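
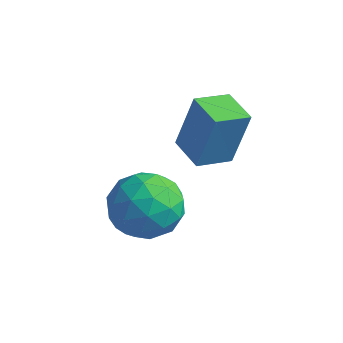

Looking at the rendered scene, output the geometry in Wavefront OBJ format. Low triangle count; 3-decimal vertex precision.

v 2.675 -0.739 1.648
v 3.045 -0.364 3.556
v 3.109 0.361 1.348
v 3.478 0.737 3.256
v 3.802 -1.217 1.524
v 4.171 -0.841 3.432
v 4.235 -0.116 1.224
v 4.605 0.259 3.132
v 2.177 -3.005 0.673
v 2.741 -2.529 -0.257
v 3.859 -3.231 1.577
v 4.423 -2.755 0.647
v 3.727 -2.076 1.33
v 2.688 -1.937 0.771
v 3.912 -3.823 0.549
v 2.873 -3.684 -0.01
v 3.814 -3.034 -0.334
v 3.699 -1.955 0.149
v 2.901 -3.805 1.171
v 2.786 -2.726 1.654
v 2.312 -2.747 0.129
v 4.288 -3.013 1.191
v 3.879 -2.614 1.593
v 4.211 -2.334 1.046
v 2.28 -2.399 0.733
v 2.612 -2.119 0.186
v 3.191 -1.853 1.119
v 3.988 -3.641 1.134
v 4.32 -3.361 0.587
v 2.389 -3.426 0.274
v 2.721 -3.146 -0.273
v 3.409 -3.907 0.201
v 3.274 -2.764 -0.464
v 4.262 -2.897 0.068
v 3.962 -3.525 0.01
v 3.351 -3.443 -0.318
v 3.206 -2.13 -0.18
v 4.195 -2.263 0.352
v 3.786 -1.864 0.753
v 3.175 -1.782 0.425
v 3.837 -2.427 -0.225
v 2.405 -3.497 0.968
v 3.394 -3.63 1.5
v 3.425 -3.978 0.895
v 2.814 -3.896 0.567
v 2.338 -2.863 1.252
v 3.326 -2.996 1.784
v 3.249 -2.317 1.638
v 2.638 -2.235 1.31
v 2.763 -3.333 1.545
f 2 4 1
f 5 2 1
f 1 4 3
f 3 5 1
f 2 8 4
f 6 2 5
f 6 8 2
f 4 8 3
f 7 5 3
f 3 8 7
f 7 6 5
f 8 6 7
f 9 46 25
f 46 20 49
f 25 49 14
f 46 49 25
f 9 25 21
f 25 14 26
f 21 26 10
f 25 26 21
f 9 21 30
f 21 10 31
f 30 31 16
f 21 31 30
f 9 30 42
f 30 16 45
f 42 45 19
f 30 45 42
f 9 42 46
f 42 19 50
f 46 50 20
f 42 50 46
f 10 26 37
f 26 14 40
f 37 40 18
f 26 40 37
f 14 49 27
f 49 20 48
f 27 48 13
f 49 48 27
f 20 50 47
f 50 19 43
f 47 43 11
f 50 43 47
f 19 45 44
f 45 16 32
f 44 32 15
f 45 32 44
f 16 31 36
f 31 10 33
f 36 33 17
f 31 33 36
f 12 38 24
f 38 18 39
f 24 39 13
f 38 39 24
f 12 24 22
f 24 13 23
f 22 23 11
f 24 23 22
f 12 22 29
f 22 11 28
f 29 28 15
f 22 28 29
f 12 29 34
f 29 15 35
f 34 35 17
f 29 35 34
f 12 34 38
f 34 17 41
f 38 41 18
f 34 41 38
f 13 39 27
f 39 18 40
f 27 40 14
f 39 40 27
f 11 23 47
f 23 13 48
f 47 48 20
f 23 48 47
f 15 28 44
f 28 11 43
f 44 43 19
f 28 43 44
f 17 35 36
f 35 15 32
f 36 32 16
f 35 32 36
f 18 41 37
f 41 17 33
f 37 33 10
f 41 33 37



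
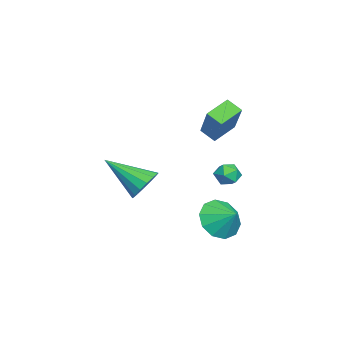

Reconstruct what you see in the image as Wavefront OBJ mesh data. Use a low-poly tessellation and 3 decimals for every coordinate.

v -1.657 0.364 3.152
v -0.254 0.81 4.76
v -1.346 1.014 2.701
v 0.056 1.46 4.309
v -0.816 -0.4 2.631
v 0.586 0.046 4.239
v -0.506 0.25 2.18
v 0.897 0.696 3.788
v 0.31 1.188 1.205
v 0.52 1.543 0.687
v 0.9 0.357 0.873
v 1.11 0.712 0.355
v 1.306 0.871 0.967
v 0.942 1.385 1.172
v 0.478 0.515 0.388
v 0.114 1.029 0.593
v 0.624 1.128 0.182
v 1.136 1.348 0.54
v 0.284 0.552 1.02
v 0.796 0.772 1.378
v 1.712 0.764 -1.426
v 2.216 -0.058 -0.938
v 2.308 1.516 -0.774
v 2.577 0.118 -1.471
v 2.608 0.541 -1.987
v 2.297 1.049 -2.288
v 1.763 1.447 -2.261
v 1.209 1.585 -1.914
v 0.848 1.409 -1.381
v 0.817 0.987 -0.865
v 1.128 0.479 -0.564
v 1.662 0.08 -0.591
v 2.911 -2.196 0.94
v 3.678 -2.515 0.715
v 2.529 -3.964 2.14
v 3.755 -2.28 1.085
v 3.606 -2.023 1.417
v 3.271 -1.812 1.621
v 2.839 -1.704 1.642
v 2.427 -1.728 1.476
v 2.145 -1.878 1.166
v 2.068 -2.112 0.795
v 2.217 -2.369 0.464
v 2.552 -2.58 0.26
v 2.983 -2.688 0.238
v 3.395 -2.664 0.405
f 2 4 1
f 5 2 1
f 1 4 3
f 3 5 1
f 2 8 4
f 6 2 5
f 6 8 2
f 4 8 3
f 7 5 3
f 3 8 7
f 7 6 5
f 8 6 7
f 9 20 14
f 9 14 10
f 9 10 16
f 9 16 19
f 9 19 20
f 10 14 18
f 14 20 13
f 20 19 11
f 19 16 15
f 16 10 17
f 12 18 13
f 12 13 11
f 12 11 15
f 12 15 17
f 12 17 18
f 13 18 14
f 11 13 20
f 15 11 19
f 17 15 16
f 18 17 10
f 22 21 24
f 22 24 23
f 24 21 25
f 24 25 23
f 25 21 26
f 25 26 23
f 26 21 27
f 26 27 23
f 27 21 28
f 27 28 23
f 28 21 29
f 28 29 23
f 29 21 30
f 29 30 23
f 30 21 31
f 30 31 23
f 31 21 32
f 31 32 23
f 32 21 22
f 32 22 23
f 34 33 36
f 34 36 35
f 36 33 37
f 36 37 35
f 37 33 38
f 37 38 35
f 38 33 39
f 38 39 35
f 39 33 40
f 39 40 35
f 40 33 41
f 40 41 35
f 41 33 42
f 41 42 35
f 42 33 43
f 42 43 35
f 43 33 44
f 43 44 35
f 44 33 45
f 44 45 35
f 45 33 46
f 45 46 35
f 46 33 34
f 46 34 35



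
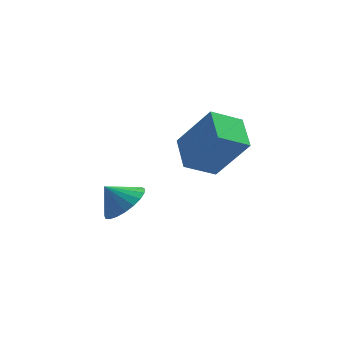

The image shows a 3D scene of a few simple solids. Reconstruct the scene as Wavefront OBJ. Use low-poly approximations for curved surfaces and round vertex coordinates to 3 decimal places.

v 3.58 -3.097 2.335
v 2.52 -3.606 2.956
v 3.262 -1.786 2.865
v 2.201 -2.294 3.486
v 4.739 -3.486 3.994
v 3.678 -3.994 4.615
v 4.42 -2.174 4.524
v 3.36 -2.683 5.145
v 0.346 -1.848 0.034
v 0.898 -1.236 0.507
v -0.366 -1.832 0.846
v 0.666 -0.993 0.299
v 0.379 -0.898 0.045
v 0.086 -0.968 -0.211
v -0.162 -1.189 -0.424
v -0.322 -1.524 -0.559
v -0.366 -1.916 -0.59
v -0.288 -2.295 -0.514
v -0.099 -2.597 -0.343
v 0.166 -2.77 -0.106
v 0.463 -2.783 0.154
v 0.739 -2.634 0.394
v 0.948 -2.35 0.572
v 1.052 -1.978 0.657
v 1.035 -1.584 0.634
f 2 4 1
f 5 2 1
f 1 4 3
f 3 5 1
f 2 8 4
f 6 2 5
f 6 8 2
f 4 8 3
f 7 5 3
f 3 8 7
f 7 6 5
f 8 6 7
f 10 9 12
f 10 12 11
f 12 9 13
f 12 13 11
f 13 9 14
f 13 14 11
f 14 9 15
f 14 15 11
f 15 9 16
f 15 16 11
f 16 9 17
f 16 17 11
f 17 9 18
f 17 18 11
f 18 9 19
f 18 19 11
f 19 9 20
f 19 20 11
f 20 9 21
f 20 21 11
f 21 9 22
f 21 22 11
f 22 9 23
f 22 23 11
f 23 9 24
f 23 24 11
f 24 9 25
f 24 25 11
f 25 9 10
f 25 10 11



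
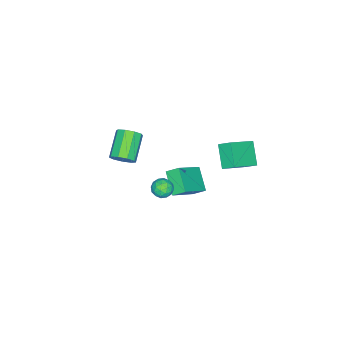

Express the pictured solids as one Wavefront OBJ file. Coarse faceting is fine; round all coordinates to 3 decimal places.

v -4.849 1.101 -2.412
v -3.238 0.513 -1.363
v -4.912 1.838 -1.899
v -3.302 1.25 -0.851
v -3.898 1.89 -3.429
v -2.288 1.302 -2.381
v -3.962 2.627 -2.917
v -2.351 2.039 -1.868
v 1.998 -2.503 0.515
v 2.402 -2.984 0.926
v 0.966 -3.397 1.855
v 0.562 -2.917 1.445
v 2.409 -2.519 1.143
v 0.972 -2.932 2.072
v 2.223 -2.047 1.066
v 0.787 -2.46 1.996
v 1.933 -1.788 0.732
v 0.496 -2.202 1.661
v 1.673 -1.864 0.296
v 0.236 -2.277 1.226
v 1.565 -2.239 -0.037
v 0.129 -2.652 0.893
v 1.66 -2.738 -0.112
v 0.224 -3.151 0.818
v 1.913 -3.127 0.107
v 0.477 -3.54 1.036
v 2.206 -3.224 0.517
v 0.77 -3.637 1.446
v -1.367 -0.021 -4.681
v -2.275 -0.969 -3.802
v -1.6 0.672 -4.175
v -2.509 -0.276 -3.296
v 0.269 -0.404 -3.404
v -0.64 -1.352 -2.525
v 0.035 0.289 -2.898
v -0.873 -0.659 -2.019
v 3.303 1.137 1.09
v 3.904 1.362 1.077
v 3.516 0.618 1.963
v 4.117 0.843 1.95
v 3.628 1.241 2.07
v 3.496 1.561 1.531
v 3.924 0.419 1.509
v 3.792 0.739 0.97
v 4.287 0.918 1.336
v 4.105 1.426 1.683
v 3.315 0.554 1.357
v 3.133 1.062 1.704
v 3.585 1.295 1.007
v 3.835 0.685 2.033
v 3.548 0.919 2.104
v 3.901 1.051 2.096
v 3.345 1.412 1.273
v 3.698 1.544 1.266
v 3.536 1.473 1.85
v 3.722 0.436 1.774
v 4.075 0.568 1.767
v 3.519 0.929 0.944
v 3.872 1.061 0.936
v 3.884 0.507 1.19
v 4.163 1.166 1.152
v 4.288 0.861 1.665
v 4.175 0.612 1.406
v 4.097 0.8 1.089
v 4.056 1.465 1.355
v 4.181 1.16 1.869
v 3.894 1.393 1.939
v 3.816 1.582 1.622
v 4.281 1.204 1.508
v 3.239 0.82 1.171
v 3.364 0.515 1.685
v 3.604 0.398 1.418
v 3.526 0.587 1.101
v 3.132 1.119 1.375
v 3.257 0.814 1.888
v 3.323 1.18 1.951
v 3.245 1.368 1.634
v 3.139 0.776 1.532
f 2 4 1
f 5 2 1
f 1 4 3
f 3 5 1
f 2 8 4
f 6 2 5
f 6 8 2
f 4 8 3
f 7 5 3
f 3 8 7
f 7 6 5
f 8 6 7
f 10 9 13
f 10 13 11
f 11 13 14
f 11 14 12
f 13 9 15
f 13 15 14
f 14 15 16
f 14 16 12
f 15 9 17
f 15 17 16
f 16 17 18
f 16 18 12
f 17 9 19
f 17 19 18
f 18 19 20
f 18 20 12
f 19 9 21
f 19 21 20
f 20 21 22
f 20 22 12
f 21 9 23
f 21 23 22
f 22 23 24
f 22 24 12
f 23 9 25
f 23 25 24
f 24 25 26
f 24 26 12
f 25 9 27
f 25 27 26
f 26 27 28
f 26 28 12
f 27 9 10
f 27 10 28
f 28 10 11
f 28 11 12
f 30 32 29
f 33 30 29
f 29 32 31
f 31 33 29
f 30 36 32
f 34 30 33
f 34 36 30
f 32 36 31
f 35 33 31
f 31 36 35
f 35 34 33
f 36 34 35
f 37 74 53
f 74 48 77
f 53 77 42
f 74 77 53
f 37 53 49
f 53 42 54
f 49 54 38
f 53 54 49
f 37 49 58
f 49 38 59
f 58 59 44
f 49 59 58
f 37 58 70
f 58 44 73
f 70 73 47
f 58 73 70
f 37 70 74
f 70 47 78
f 74 78 48
f 70 78 74
f 38 54 65
f 54 42 68
f 65 68 46
f 54 68 65
f 42 77 55
f 77 48 76
f 55 76 41
f 77 76 55
f 48 78 75
f 78 47 71
f 75 71 39
f 78 71 75
f 47 73 72
f 73 44 60
f 72 60 43
f 73 60 72
f 44 59 64
f 59 38 61
f 64 61 45
f 59 61 64
f 40 66 52
f 66 46 67
f 52 67 41
f 66 67 52
f 40 52 50
f 52 41 51
f 50 51 39
f 52 51 50
f 40 50 57
f 50 39 56
f 57 56 43
f 50 56 57
f 40 57 62
f 57 43 63
f 62 63 45
f 57 63 62
f 40 62 66
f 62 45 69
f 66 69 46
f 62 69 66
f 41 67 55
f 67 46 68
f 55 68 42
f 67 68 55
f 39 51 75
f 51 41 76
f 75 76 48
f 51 76 75
f 43 56 72
f 56 39 71
f 72 71 47
f 56 71 72
f 45 63 64
f 63 43 60
f 64 60 44
f 63 60 64
f 46 69 65
f 69 45 61
f 65 61 38
f 69 61 65



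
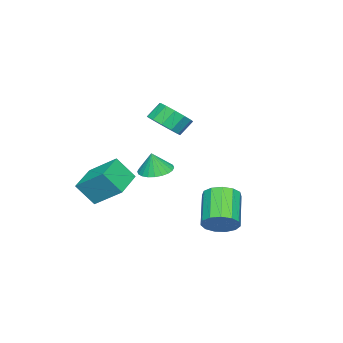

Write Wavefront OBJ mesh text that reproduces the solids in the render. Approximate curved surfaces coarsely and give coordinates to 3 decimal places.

v -1.335 -1.643 3.251
v -0.518 -1.779 3.895
v -1.108 -1.354 4.734
v -1.925 -1.217 4.089
v -0.458 -1.239 3.663
v -1.048 -0.814 4.502
v -0.677 -0.826 3.3
v -1.267 -0.401 4.139
v -1.105 -0.673 2.921
v -1.695 -0.248 3.76
v -1.606 -0.827 2.647
v -2.196 -0.402 3.486
v -2.021 -1.241 2.565
v -2.611 -0.816 3.403
v -2.218 -1.782 2.7
v -2.808 -1.357 3.538
v -2.135 -2.279 3.01
v -2.725 -1.854 3.849
v -1.798 -2.574 3.397
v -2.388 -2.148 4.235
v -1.314 -2.573 3.737
v -1.904 -2.148 4.576
v -0.837 -2.277 3.923
v -1.427 -1.852 4.761
v 1.677 -3.138 -0.354
v 2.067 -3.983 0.848
v 1.685 -1.566 0.749
v 2.075 -2.411 1.951
v 3.485 -2.869 -0.751
v 3.875 -3.714 0.451
v 3.493 -1.297 0.352
v 3.883 -2.142 1.554
v 0.64 2.613 -2.119
v 1.26 1.924 -1.771
v -0.301 1.197 -0.433
v -0.92 1.887 -0.781
v 1.327 2.373 -1.448
v -0.233 1.647 -0.11
v 1.177 2.899 -1.338
v -0.383 2.172 0
v 0.856 3.334 -1.476
v -0.704 2.607 -0.138
v 0.467 3.54 -1.818
v -1.094 2.814 -0.48
v 0.132 3.452 -2.255
v -1.428 2.726 -0.918
v -0.041 3.098 -2.65
v -1.601 2.371 -1.312
v 0.002 2.59 -2.876
v -1.558 1.863 -1.538
v 0.248 2.089 -2.861
v -1.312 1.362 -1.523
v 0.618 1.755 -2.611
v -0.942 1.028 -1.273
v 0.995 1.693 -2.205
v -0.565 0.966 -0.867
v -3.534 -3.29 -0.867
v -2.637 -3.612 -1.098
v -3.246 -3.39 0.387
v -2.579 -3.234 -1.081
v -2.666 -2.865 -1.032
v -2.885 -2.561 -0.957
v -3.203 -2.367 -0.869
v -3.571 -2.314 -0.78
v -3.933 -2.41 -0.705
v -4.235 -2.639 -0.654
v -4.43 -2.968 -0.636
v -4.488 -3.345 -0.653
v -4.401 -3.714 -0.702
v -4.182 -4.019 -0.777
v -3.865 -4.212 -0.865
v -3.496 -4.265 -0.953
v -3.134 -4.17 -1.029
v -2.832 -3.94 -1.08
f 2 1 5
f 2 5 3
f 3 5 6
f 3 6 4
f 5 1 7
f 5 7 6
f 6 7 8
f 6 8 4
f 7 1 9
f 7 9 8
f 8 9 10
f 8 10 4
f 9 1 11
f 9 11 10
f 10 11 12
f 10 12 4
f 11 1 13
f 11 13 12
f 12 13 14
f 12 14 4
f 13 1 15
f 13 15 14
f 14 15 16
f 14 16 4
f 15 1 17
f 15 17 16
f 16 17 18
f 16 18 4
f 17 1 19
f 17 19 18
f 18 19 20
f 18 20 4
f 19 1 21
f 19 21 20
f 20 21 22
f 20 22 4
f 21 1 23
f 21 23 22
f 22 23 24
f 22 24 4
f 23 1 2
f 23 2 24
f 24 2 3
f 24 3 4
f 26 28 25
f 29 26 25
f 25 28 27
f 27 29 25
f 26 32 28
f 30 26 29
f 30 32 26
f 28 32 27
f 31 29 27
f 27 32 31
f 31 30 29
f 32 30 31
f 34 33 37
f 34 37 35
f 35 37 38
f 35 38 36
f 37 33 39
f 37 39 38
f 38 39 40
f 38 40 36
f 39 33 41
f 39 41 40
f 40 41 42
f 40 42 36
f 41 33 43
f 41 43 42
f 42 43 44
f 42 44 36
f 43 33 45
f 43 45 44
f 44 45 46
f 44 46 36
f 45 33 47
f 45 47 46
f 46 47 48
f 46 48 36
f 47 33 49
f 47 49 48
f 48 49 50
f 48 50 36
f 49 33 51
f 49 51 50
f 50 51 52
f 50 52 36
f 51 33 53
f 51 53 52
f 52 53 54
f 52 54 36
f 53 33 55
f 53 55 54
f 54 55 56
f 54 56 36
f 55 33 34
f 55 34 56
f 56 34 35
f 56 35 36
f 58 57 60
f 58 60 59
f 60 57 61
f 60 61 59
f 61 57 62
f 61 62 59
f 62 57 63
f 62 63 59
f 63 57 64
f 63 64 59
f 64 57 65
f 64 65 59
f 65 57 66
f 65 66 59
f 66 57 67
f 66 67 59
f 67 57 68
f 67 68 59
f 68 57 69
f 68 69 59
f 69 57 70
f 69 70 59
f 70 57 71
f 70 71 59
f 71 57 72
f 71 72 59
f 72 57 73
f 72 73 59
f 73 57 74
f 73 74 59
f 74 57 58
f 74 58 59



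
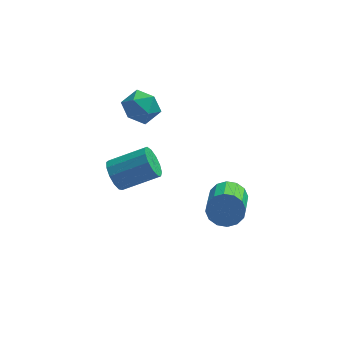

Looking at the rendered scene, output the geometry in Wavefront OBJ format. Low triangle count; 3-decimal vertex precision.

v -1.722 2.098 3.684
v -1.088 2.813 3.174
v -0.372 0.987 3.806
v 0.262 1.702 3.296
v -0.091 1.911 4.298
v -0.926 2.597 4.223
v -0.534 1.203 2.757
v -1.369 1.889 2.682
v -0.354 2.259 2.601
v -0.08 2.697 3.553
v -1.38 1.103 3.427
v -1.106 1.541 4.379
v -2.062 -0.014 -0.182
v -1.73 0.441 -0.922
v 0.173 0.59 0.022
v -0.158 0.134 0.762
v -1.92 0.806 -0.597
v -0.017 0.955 0.347
v -2.155 0.91 -0.14
v -0.251 1.059 0.804
v -2.36 0.721 0.303
v -0.457 0.869 1.248
v -2.47 0.298 0.593
v -0.567 0.447 1.537
v -2.451 -0.224 0.636
v -0.548 -0.075 1.58
v -2.308 -0.679 0.42
v -0.405 -0.53 1.364
v -2.087 -0.924 0.012
v -0.184 -0.775 0.956
v -1.858 -0.879 -0.457
v 0.046 -0.73 0.487
v -1.693 -0.56 -0.839
v 0.21 -0.411 0.105
v -1.646 -0.068 -1.012
v 0.258 0.081 -0.068
v 3.4 -2.912 0.89
v 3.805 -2.555 1.672
v 3.585 -4.491 2.671
v 3.18 -4.848 1.89
v 3.324 -2.471 1.728
v 3.104 -4.407 2.728
v 2.863 -2.505 1.56
v 2.643 -4.441 2.559
v 2.546 -2.649 1.212
v 2.326 -4.585 2.212
v 2.458 -2.863 0.778
v 2.238 -4.799 1.778
v 2.622 -3.09 0.375
v 2.402 -5.026 1.374
v 2.995 -3.269 0.109
v 2.775 -5.205 1.108
v 3.476 -3.353 0.052
v 3.256 -5.289 1.052
v 3.937 -3.319 0.221
v 3.717 -5.255 1.22
v 4.254 -3.175 0.568
v 4.034 -5.111 1.568
v 4.342 -2.961 1.002
v 4.122 -4.897 2.002
v 4.178 -2.734 1.406
v 3.958 -4.67 2.405
f 1 12 6
f 1 6 2
f 1 2 8
f 1 8 11
f 1 11 12
f 2 6 10
f 6 12 5
f 12 11 3
f 11 8 7
f 8 2 9
f 4 10 5
f 4 5 3
f 4 3 7
f 4 7 9
f 4 9 10
f 5 10 6
f 3 5 12
f 7 3 11
f 9 7 8
f 10 9 2
f 14 13 17
f 14 17 15
f 15 17 18
f 15 18 16
f 17 13 19
f 17 19 18
f 18 19 20
f 18 20 16
f 19 13 21
f 19 21 20
f 20 21 22
f 20 22 16
f 21 13 23
f 21 23 22
f 22 23 24
f 22 24 16
f 23 13 25
f 23 25 24
f 24 25 26
f 24 26 16
f 25 13 27
f 25 27 26
f 26 27 28
f 26 28 16
f 27 13 29
f 27 29 28
f 28 29 30
f 28 30 16
f 29 13 31
f 29 31 30
f 30 31 32
f 30 32 16
f 31 13 33
f 31 33 32
f 32 33 34
f 32 34 16
f 33 13 35
f 33 35 34
f 34 35 36
f 34 36 16
f 35 13 14
f 35 14 36
f 36 14 15
f 36 15 16
f 38 37 41
f 38 41 39
f 39 41 42
f 39 42 40
f 41 37 43
f 41 43 42
f 42 43 44
f 42 44 40
f 43 37 45
f 43 45 44
f 44 45 46
f 44 46 40
f 45 37 47
f 45 47 46
f 46 47 48
f 46 48 40
f 47 37 49
f 47 49 48
f 48 49 50
f 48 50 40
f 49 37 51
f 49 51 50
f 50 51 52
f 50 52 40
f 51 37 53
f 51 53 52
f 52 53 54
f 52 54 40
f 53 37 55
f 53 55 54
f 54 55 56
f 54 56 40
f 55 37 57
f 55 57 56
f 56 57 58
f 56 58 40
f 57 37 59
f 57 59 58
f 58 59 60
f 58 60 40
f 59 37 61
f 59 61 60
f 60 61 62
f 60 62 40
f 61 37 38
f 61 38 62
f 62 38 39
f 62 39 40



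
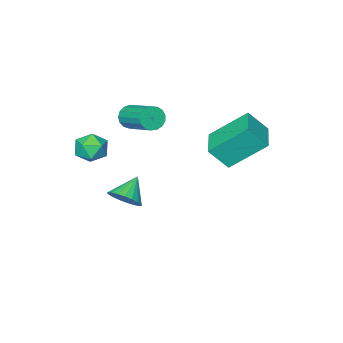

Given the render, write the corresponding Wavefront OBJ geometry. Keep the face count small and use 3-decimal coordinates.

v -0.146 -1.434 -4.368
v 0.204 -0.923 -3.786
v -1.154 -1.766 -3.472
v -0.017 -0.704 -3.953
v -0.26 -0.61 -4.192
v -0.483 -0.659 -4.461
v -0.648 -0.842 -4.715
v -0.726 -1.128 -4.908
v -0.704 -1.466 -5.008
v -0.585 -1.799 -4.998
v -0.391 -2.068 -4.879
v -0.153 -2.228 -4.671
v 0.085 -2.251 -4.411
v 0.284 -2.132 -4.144
v 0.408 -1.893 -3.916
v 0.437 -1.574 -3.765
v 0.365 -1.231 -3.72
v 0.966 -1.51 -0.497
v 1.512 -1.569 -1.148
v 0.568 -2.811 -0.712
v 1.114 -2.87 -1.363
v 1.407 -2.813 -0.566
v 1.653 -2.009 -0.433
v 0.427 -2.371 -1.427
v 0.673 -1.567 -1.294
v 1.178 -2.101 -1.723
v 1.784 -2.375 -1.191
v 0.296 -2.005 -0.669
v 0.902 -2.279 -0.137
v -3.201 2.019 -0.718
v -2.52 1.474 0.285
v -4.408 3.151 0.717
v -3.726 2.606 1.72
v -2.154 3.214 -0.78
v -1.472 2.669 0.223
v -3.36 4.346 0.655
v -2.679 3.801 1.658
v -1.031 -2.028 0.325
v -0.759 -1.809 -0.223
v -0.617 -0.112 0.527
v -0.889 -0.332 1.075
v -1.064 -1.763 -0.268
v -0.921 -0.067 0.482
v -1.361 -1.779 -0.177
v -1.219 -0.082 0.573
v -1.582 -1.851 0.029
v -1.44 -0.155 0.779
v -1.678 -1.964 0.303
v -1.535 -0.268 1.053
v -1.625 -2.092 0.582
v -1.483 -0.396 1.332
v -1.436 -2.205 0.802
v -1.294 -0.509 1.552
v -1.154 -2.277 0.912
v -1.012 -0.581 1.662
v -0.845 -2.293 0.889
v -0.702 -0.597 1.639
v -0.578 -2.248 0.736
v -0.435 -0.552 1.486
v -0.414 -2.152 0.489
v -0.272 -0.456 1.239
v -0.392 -2.028 0.204
v -0.25 -0.332 0.954
v -0.517 -1.904 -0.053
v -0.375 -0.208 0.697
f 2 1 4
f 2 4 3
f 4 1 5
f 4 5 3
f 5 1 6
f 5 6 3
f 6 1 7
f 6 7 3
f 7 1 8
f 7 8 3
f 8 1 9
f 8 9 3
f 9 1 10
f 9 10 3
f 10 1 11
f 10 11 3
f 11 1 12
f 11 12 3
f 12 1 13
f 12 13 3
f 13 1 14
f 13 14 3
f 14 1 15
f 14 15 3
f 15 1 16
f 15 16 3
f 16 1 17
f 16 17 3
f 17 1 2
f 17 2 3
f 18 29 23
f 18 23 19
f 18 19 25
f 18 25 28
f 18 28 29
f 19 23 27
f 23 29 22
f 29 28 20
f 28 25 24
f 25 19 26
f 21 27 22
f 21 22 20
f 21 20 24
f 21 24 26
f 21 26 27
f 22 27 23
f 20 22 29
f 24 20 28
f 26 24 25
f 27 26 19
f 31 33 30
f 34 31 30
f 30 33 32
f 32 34 30
f 31 37 33
f 35 31 34
f 35 37 31
f 33 37 32
f 36 34 32
f 32 37 36
f 36 35 34
f 37 35 36
f 39 38 42
f 39 42 40
f 40 42 43
f 40 43 41
f 42 38 44
f 42 44 43
f 43 44 45
f 43 45 41
f 44 38 46
f 44 46 45
f 45 46 47
f 45 47 41
f 46 38 48
f 46 48 47
f 47 48 49
f 47 49 41
f 48 38 50
f 48 50 49
f 49 50 51
f 49 51 41
f 50 38 52
f 50 52 51
f 51 52 53
f 51 53 41
f 52 38 54
f 52 54 53
f 53 54 55
f 53 55 41
f 54 38 56
f 54 56 55
f 55 56 57
f 55 57 41
f 56 38 58
f 56 58 57
f 57 58 59
f 57 59 41
f 58 38 60
f 58 60 59
f 59 60 61
f 59 61 41
f 60 38 62
f 60 62 61
f 61 62 63
f 61 63 41
f 62 38 64
f 62 64 63
f 63 64 65
f 63 65 41
f 64 38 39
f 64 39 65
f 65 39 40
f 65 40 41



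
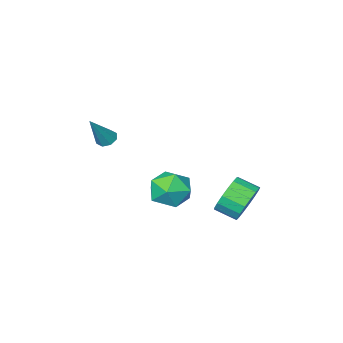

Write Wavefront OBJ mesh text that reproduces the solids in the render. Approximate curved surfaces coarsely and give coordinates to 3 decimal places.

v 0.641 2.447 -2.292
v 1.334 2.313 -3.196
v 0.826 0.647 -1.884
v 1.519 0.513 -2.788
v 1.87 1.12 -1.881
v 1.756 2.232 -2.133
v 0.404 0.728 -2.947
v 0.29 1.84 -3.199
v 1.187 1.25 -3.6
v 2.093 1.493 -2.942
v 0.067 1.467 -2.138
v 0.973 1.71 -1.48
v 1.707 -3.031 -1.184
v 2.097 -2.765 -1.485
v 2.753 -2.769 0.404
v 1.798 -2.499 -1.332
v 1.445 -2.545 -1.092
v 1.246 -2.876 -0.907
v 1.317 -3.298 -0.883
v 1.616 -3.564 -1.037
v 1.969 -3.518 -1.276
v 2.168 -3.187 -1.462
v -1.853 3.39 -3.486
v -1.191 3.427 -4.326
v -0.566 2.548 -3.874
v -1.227 2.51 -3.034
v -0.98 3.751 -3.99
v -0.355 2.871 -3.537
v -0.969 3.991 -3.538
v -0.344 3.112 -3.085
v -1.16 4.094 -3.074
v -0.535 3.214 -2.621
v -1.51 4.035 -2.705
v -0.885 3.156 -2.252
v -1.939 3.829 -2.514
v -1.314 2.949 -2.062
v -2.347 3.522 -2.547
v -1.722 2.642 -2.094
v -2.642 3.184 -2.794
v -2.017 2.305 -2.342
v -2.757 2.894 -3.201
v -2.132 2.015 -2.748
v -2.664 2.717 -3.672
v -2.039 1.838 -3.22
v -2.385 2.695 -4.101
v -1.76 1.815 -3.649
v -1.984 2.831 -4.389
v -1.359 1.952 -3.937
v -1.553 3.096 -4.471
v -0.928 2.216 -4.018
f 1 12 6
f 1 6 2
f 1 2 8
f 1 8 11
f 1 11 12
f 2 6 10
f 6 12 5
f 12 11 3
f 11 8 7
f 8 2 9
f 4 10 5
f 4 5 3
f 4 3 7
f 4 7 9
f 4 9 10
f 5 10 6
f 3 5 12
f 7 3 11
f 9 7 8
f 10 9 2
f 14 13 16
f 14 16 15
f 16 13 17
f 16 17 15
f 17 13 18
f 17 18 15
f 18 13 19
f 18 19 15
f 19 13 20
f 19 20 15
f 20 13 21
f 20 21 15
f 21 13 22
f 21 22 15
f 22 13 14
f 22 14 15
f 24 23 27
f 24 27 25
f 25 27 28
f 25 28 26
f 27 23 29
f 27 29 28
f 28 29 30
f 28 30 26
f 29 23 31
f 29 31 30
f 30 31 32
f 30 32 26
f 31 23 33
f 31 33 32
f 32 33 34
f 32 34 26
f 33 23 35
f 33 35 34
f 34 35 36
f 34 36 26
f 35 23 37
f 35 37 36
f 36 37 38
f 36 38 26
f 37 23 39
f 37 39 38
f 38 39 40
f 38 40 26
f 39 23 41
f 39 41 40
f 40 41 42
f 40 42 26
f 41 23 43
f 41 43 42
f 42 43 44
f 42 44 26
f 43 23 45
f 43 45 44
f 44 45 46
f 44 46 26
f 45 23 47
f 45 47 46
f 46 47 48
f 46 48 26
f 47 23 49
f 47 49 48
f 48 49 50
f 48 50 26
f 49 23 24
f 49 24 50
f 50 24 25
f 50 25 26



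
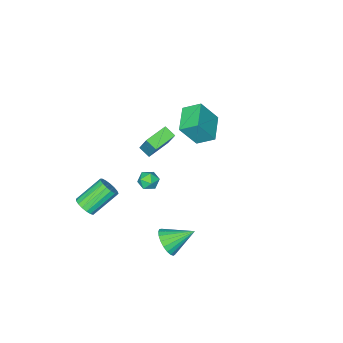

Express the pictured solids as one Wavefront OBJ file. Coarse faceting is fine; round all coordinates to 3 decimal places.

v 4.604 -3.706 -2.499
v 5.098 -3.36 -2.004
v 3.49 -2.948 -0.686
v 2.996 -3.294 -1.181
v 4.987 -3.083 -2.227
v 3.378 -2.67 -0.91
v 4.787 -2.948 -2.513
v 3.179 -2.536 -1.195
v 4.546 -2.987 -2.795
v 2.937 -2.575 -1.478
v 4.318 -3.191 -3.01
v 2.709 -2.778 -1.692
v 4.156 -3.513 -3.107
v 2.547 -3.1 -1.789
v 4.096 -3.879 -3.065
v 2.488 -3.466 -1.747
v 4.153 -4.206 -2.893
v 2.544 -3.793 -1.576
v 4.313 -4.418 -2.631
v 2.705 -4.005 -1.314
v 4.54 -4.467 -2.339
v 2.931 -4.054 -1.021
v 4.782 -4.342 -2.083
v 3.173 -3.929 -0.765
v 4.983 -4.071 -1.923
v 3.374 -3.659 -0.605
v 5.097 -3.717 -1.894
v 3.488 -3.304 -0.576
v -4.355 -3.292 0.685
v -5.03 -2.321 1.396
v -2.968 -2.018 0.263
v -3.643 -1.047 0.973
v -3.377 -3.813 2.327
v -4.052 -2.842 3.037
v -1.99 -2.539 1.904
v -2.665 -1.568 2.615
v 3.353 2.506 -1.978
v 4.024 2.705 -1.249
v 2.027 3.474 -1.022
v 4.076 3.032 -1.508
v 4.003 3.268 -1.847
v 3.818 3.372 -2.21
v 3.553 3.327 -2.532
v 3.253 3.139 -2.758
v 2.97 2.843 -2.85
v 2.754 2.488 -2.791
v 2.641 2.136 -2.591
v 2.651 1.848 -2.285
v 2.783 1.674 -1.927
v 3.013 1.644 -1.577
v 3.302 1.763 -1.296
v 3.6 2.01 -1.134
v 3.855 2.343 -1.117
v 0.318 -1.792 3.48
v 0.563 -0.855 5.056
v 0.197 -1.053 3.058
v 0.442 -0.115 4.634
v 1.878 -1.705 3.186
v 2.123 -0.767 4.762
v 1.757 -0.965 2.764
v 2.002 -0.028 4.34
v 0.97 -1.71 -1.047
v 1.324 -2.072 -1.609
v 0.076 -2.548 -1.071
v 0.43 -2.91 -1.633
v 0.73 -2.906 -0.938
v 1.282 -2.389 -0.923
v 0.118 -2.231 -1.757
v 0.67 -1.714 -1.742
v 0.798 -2.394 -2.048
v 1.176 -2.811 -1.542
v 0.224 -1.809 -1.138
v 0.602 -2.226 -0.632
f 2 1 5
f 2 5 3
f 3 5 6
f 3 6 4
f 5 1 7
f 5 7 6
f 6 7 8
f 6 8 4
f 7 1 9
f 7 9 8
f 8 9 10
f 8 10 4
f 9 1 11
f 9 11 10
f 10 11 12
f 10 12 4
f 11 1 13
f 11 13 12
f 12 13 14
f 12 14 4
f 13 1 15
f 13 15 14
f 14 15 16
f 14 16 4
f 15 1 17
f 15 17 16
f 16 17 18
f 16 18 4
f 17 1 19
f 17 19 18
f 18 19 20
f 18 20 4
f 19 1 21
f 19 21 20
f 20 21 22
f 20 22 4
f 21 1 23
f 21 23 22
f 22 23 24
f 22 24 4
f 23 1 25
f 23 25 24
f 24 25 26
f 24 26 4
f 25 1 27
f 25 27 26
f 26 27 28
f 26 28 4
f 27 1 2
f 27 2 28
f 28 2 3
f 28 3 4
f 30 32 29
f 33 30 29
f 29 32 31
f 31 33 29
f 30 36 32
f 34 30 33
f 34 36 30
f 32 36 31
f 35 33 31
f 31 36 35
f 35 34 33
f 36 34 35
f 38 37 40
f 38 40 39
f 40 37 41
f 40 41 39
f 41 37 42
f 41 42 39
f 42 37 43
f 42 43 39
f 43 37 44
f 43 44 39
f 44 37 45
f 44 45 39
f 45 37 46
f 45 46 39
f 46 37 47
f 46 47 39
f 47 37 48
f 47 48 39
f 48 37 49
f 48 49 39
f 49 37 50
f 49 50 39
f 50 37 51
f 50 51 39
f 51 37 52
f 51 52 39
f 52 37 53
f 52 53 39
f 53 37 38
f 53 38 39
f 55 57 54
f 58 55 54
f 54 57 56
f 56 58 54
f 55 61 57
f 59 55 58
f 59 61 55
f 57 61 56
f 60 58 56
f 56 61 60
f 60 59 58
f 61 59 60
f 62 73 67
f 62 67 63
f 62 63 69
f 62 69 72
f 62 72 73
f 63 67 71
f 67 73 66
f 73 72 64
f 72 69 68
f 69 63 70
f 65 71 66
f 65 66 64
f 65 64 68
f 65 68 70
f 65 70 71
f 66 71 67
f 64 66 73
f 68 64 72
f 70 68 69
f 71 70 63



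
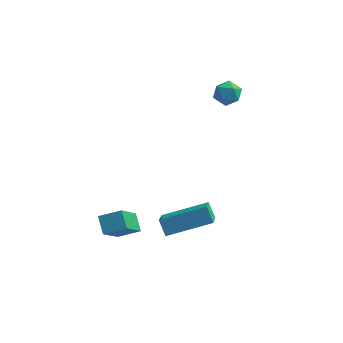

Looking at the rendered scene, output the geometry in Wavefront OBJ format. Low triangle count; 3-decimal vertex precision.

v 2.774 -3.558 -2.027
v 2.356 -3.21 -1.336
v 2.513 -2.409 -2.765
v 2.095 -2.061 -2.073
v 4.665 -2.679 -1.327
v 4.247 -2.331 -0.635
v 4.404 -1.53 -2.064
v 3.986 -1.182 -1.373
v -0.021 -1.982 -4.307
v -0.152 -3.474 -2.821
v -0.477 -1.35 -3.712
v -0.608 -2.842 -2.227
v 0.968 -1.658 -3.893
v 0.837 -3.15 -2.408
v 0.512 -1.026 -3.299
v 0.381 -2.518 -1.813
v 2.865 3.591 2.73
v 3.455 3.973 2.512
v 3.505 2.587 2.708
v 4.095 2.969 2.49
v 3.833 3.056 3.172
v 3.437 3.676 3.186
v 3.523 2.884 2.034
v 3.127 3.504 2.048
v 3.862 3.536 2.082
v 4.053 3.642 2.785
v 2.907 2.918 2.435
v 3.098 3.024 3.138
f 2 4 1
f 5 2 1
f 1 4 3
f 3 5 1
f 2 8 4
f 6 2 5
f 6 8 2
f 4 8 3
f 7 5 3
f 3 8 7
f 7 6 5
f 8 6 7
f 10 12 9
f 13 10 9
f 9 12 11
f 11 13 9
f 10 16 12
f 14 10 13
f 14 16 10
f 12 16 11
f 15 13 11
f 11 16 15
f 15 14 13
f 16 14 15
f 17 28 22
f 17 22 18
f 17 18 24
f 17 24 27
f 17 27 28
f 18 22 26
f 22 28 21
f 28 27 19
f 27 24 23
f 24 18 25
f 20 26 21
f 20 21 19
f 20 19 23
f 20 23 25
f 20 25 26
f 21 26 22
f 19 21 28
f 23 19 27
f 25 23 24
f 26 25 18



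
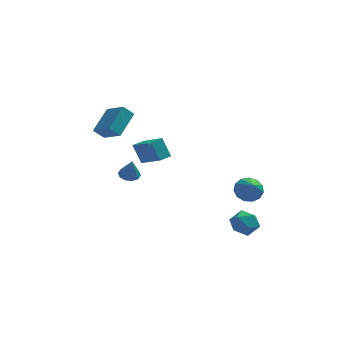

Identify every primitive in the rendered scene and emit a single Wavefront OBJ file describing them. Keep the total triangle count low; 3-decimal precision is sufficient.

v 3.117 -2.93 -0.891
v 3.888 -2.901 -1.383
v 2.632 -4.059 -1.717
v 3.403 -4.03 -2.209
v 3.426 -4.307 -1.337
v 3.726 -3.61 -0.827
v 2.794 -3.35 -2.273
v 3.094 -2.653 -1.763
v 3.689 -3.161 -2.237
v 4.079 -3.753 -1.658
v 2.441 -3.207 -1.442
v 2.831 -3.799 -0.863
v -5.029 2.877 2.059
v -4.251 4.286 3.01
v -4.408 2.961 1.427
v -3.63 4.37 2.378
v -4.09 1.83 2.842
v -3.312 3.239 3.793
v -3.469 1.914 2.21
v -2.691 3.323 3.161
v -2.944 -2.111 1.541
v -2.331 -2.124 1.453
v -2.776 -2.429 2.759
v -2.428 -1.769 1.559
v -2.722 -1.544 1.658
v -3.101 -1.536 1.713
v -3.42 -1.748 1.702
v -3.558 -2.098 1.629
v -3.461 -2.453 1.523
v -3.167 -2.678 1.424
v -2.788 -2.686 1.369
v -2.468 -2.474 1.38
v 3.455 -3.287 0.987
v 4.22 -2.993 1.118
v 3.645 -4.193 1.913
v 3.937 -2.757 1.406
v 3.501 -2.69 1.561
v 3.051 -2.812 1.534
v 2.729 -3.085 1.333
v 2.637 -3.422 1.022
v 2.806 -3.716 0.699
v 3.18 -3.874 0.468
v 3.642 -3.846 0.402
v 4.045 -3.64 0.521
v 4.261 -3.322 0.788
v -2.316 3.34 -0.942
v -1.235 2.01 0.089
v -2.813 3.852 0.24
v -1.732 2.521 1.27
v -1.708 3.859 -0.91
v -0.627 2.528 0.12
v -2.205 4.37 0.271
v -1.124 3.04 1.302
f 1 12 6
f 1 6 2
f 1 2 8
f 1 8 11
f 1 11 12
f 2 6 10
f 6 12 5
f 12 11 3
f 11 8 7
f 8 2 9
f 4 10 5
f 4 5 3
f 4 3 7
f 4 7 9
f 4 9 10
f 5 10 6
f 3 5 12
f 7 3 11
f 9 7 8
f 10 9 2
f 14 16 13
f 17 14 13
f 13 16 15
f 15 17 13
f 14 20 16
f 18 14 17
f 18 20 14
f 16 20 15
f 19 17 15
f 15 20 19
f 19 18 17
f 20 18 19
f 22 21 24
f 22 24 23
f 24 21 25
f 24 25 23
f 25 21 26
f 25 26 23
f 26 21 27
f 26 27 23
f 27 21 28
f 27 28 23
f 28 21 29
f 28 29 23
f 29 21 30
f 29 30 23
f 30 21 31
f 30 31 23
f 31 21 32
f 31 32 23
f 32 21 22
f 32 22 23
f 34 33 36
f 34 36 35
f 36 33 37
f 36 37 35
f 37 33 38
f 37 38 35
f 38 33 39
f 38 39 35
f 39 33 40
f 39 40 35
f 40 33 41
f 40 41 35
f 41 33 42
f 41 42 35
f 42 33 43
f 42 43 35
f 43 33 44
f 43 44 35
f 44 33 45
f 44 45 35
f 45 33 34
f 45 34 35
f 47 49 46
f 50 47 46
f 46 49 48
f 48 50 46
f 47 53 49
f 51 47 50
f 51 53 47
f 49 53 48
f 52 50 48
f 48 53 52
f 52 51 50
f 53 51 52



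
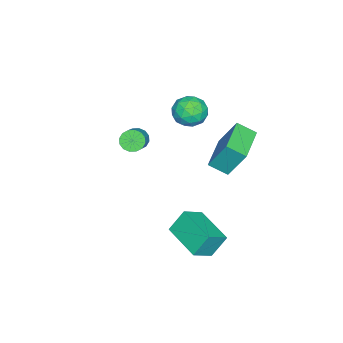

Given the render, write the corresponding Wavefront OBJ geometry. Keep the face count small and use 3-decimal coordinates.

v -3.954 -0.57 3.052
v -3.159 -0.084 3.413
v -3.301 -1.976 3.507
v -2.506 -1.49 3.868
v -3.393 -1.402 4.319
v -3.797 -0.532 4.037
v -2.663 -1.528 2.883
v -3.067 -0.658 2.601
v -2.362 -0.676 3.308
v -2.813 -0.598 4.196
v -3.647 -1.462 2.724
v -4.098 -1.384 3.612
v -3.614 -0.203 3.192
v -2.846 -1.857 3.728
v -3.367 -1.805 3.993
v -2.9 -1.519 4.205
v -3.989 -0.467 3.559
v -3.522 -0.181 3.772
v -3.659 -0.956 4.304
v -2.938 -1.879 3.148
v -2.471 -1.593 3.361
v -3.56 -0.541 2.715
v -3.093 -0.255 2.927
v -2.801 -1.104 2.616
v -2.678 -0.266 3.343
v -2.294 -1.092 3.611
v -2.386 -1.114 3.031
v -2.624 -0.603 2.866
v -2.943 -0.22 3.865
v -2.559 -1.047 4.133
v -3.081 -0.994 4.398
v -3.318 -0.484 4.232
v -2.474 -0.568 3.804
v -3.901 -1.013 2.787
v -3.517 -1.84 3.055
v -3.142 -1.576 2.688
v -3.379 -1.066 2.522
v -4.166 -0.968 3.309
v -3.782 -1.794 3.577
v -3.836 -1.457 4.054
v -4.074 -0.946 3.889
v -3.986 -1.492 3.116
v 1.896 1.072 -1.039
v 2.901 0.562 -0.314
v 1.354 1.627 0.102
v 2.359 1.118 0.827
v 3.041 2.862 -1.367
v 4.046 2.353 -0.642
v 2.499 3.418 -0.226
v 3.504 2.908 0.499
v -1.472 1.282 3.243
v -1.518 2.196 4.908
v -1.646 2.259 2.702
v -1.692 3.173 4.367
v 0.592 1.587 3.133
v 0.546 2.501 4.798
v 0.418 2.564 2.592
v 0.372 3.478 4.257
v -2.311 -3.574 1.117
v -1.899 -3.878 0.685
v -0.636 -3.509 1.631
v -1.049 -3.206 2.063
v -1.915 -3.548 0.578
v -0.652 -3.179 1.524
v -2.037 -3.226 0.615
v -0.774 -2.857 1.561
v -2.232 -2.997 0.787
v -0.97 -2.628 1.733
v -2.449 -2.923 1.047
v -1.187 -2.554 1.993
v -2.629 -3.023 1.326
v -1.367 -2.654 2.272
v -2.724 -3.271 1.549
v -1.461 -2.902 2.495
v -2.708 -3.601 1.656
v -1.445 -3.232 2.602
v -2.586 -3.923 1.619
v -1.323 -3.554 2.565
v -2.39 -4.152 1.447
v -1.128 -3.783 2.393
v -2.173 -4.226 1.187
v -0.911 -3.857 2.133
v -1.993 -4.126 0.908
v -0.731 -3.757 1.854
f 1 38 17
f 38 12 41
f 17 41 6
f 38 41 17
f 1 17 13
f 17 6 18
f 13 18 2
f 17 18 13
f 1 13 22
f 13 2 23
f 22 23 8
f 13 23 22
f 1 22 34
f 22 8 37
f 34 37 11
f 22 37 34
f 1 34 38
f 34 11 42
f 38 42 12
f 34 42 38
f 2 18 29
f 18 6 32
f 29 32 10
f 18 32 29
f 6 41 19
f 41 12 40
f 19 40 5
f 41 40 19
f 12 42 39
f 42 11 35
f 39 35 3
f 42 35 39
f 11 37 36
f 37 8 24
f 36 24 7
f 37 24 36
f 8 23 28
f 23 2 25
f 28 25 9
f 23 25 28
f 4 30 16
f 30 10 31
f 16 31 5
f 30 31 16
f 4 16 14
f 16 5 15
f 14 15 3
f 16 15 14
f 4 14 21
f 14 3 20
f 21 20 7
f 14 20 21
f 4 21 26
f 21 7 27
f 26 27 9
f 21 27 26
f 4 26 30
f 26 9 33
f 30 33 10
f 26 33 30
f 5 31 19
f 31 10 32
f 19 32 6
f 31 32 19
f 3 15 39
f 15 5 40
f 39 40 12
f 15 40 39
f 7 20 36
f 20 3 35
f 36 35 11
f 20 35 36
f 9 27 28
f 27 7 24
f 28 24 8
f 27 24 28
f 10 33 29
f 33 9 25
f 29 25 2
f 33 25 29
f 44 46 43
f 47 44 43
f 43 46 45
f 45 47 43
f 44 50 46
f 48 44 47
f 48 50 44
f 46 50 45
f 49 47 45
f 45 50 49
f 49 48 47
f 50 48 49
f 52 54 51
f 55 52 51
f 51 54 53
f 53 55 51
f 52 58 54
f 56 52 55
f 56 58 52
f 54 58 53
f 57 55 53
f 53 58 57
f 57 56 55
f 58 56 57
f 60 59 63
f 60 63 61
f 61 63 64
f 61 64 62
f 63 59 65
f 63 65 64
f 64 65 66
f 64 66 62
f 65 59 67
f 65 67 66
f 66 67 68
f 66 68 62
f 67 59 69
f 67 69 68
f 68 69 70
f 68 70 62
f 69 59 71
f 69 71 70
f 70 71 72
f 70 72 62
f 71 59 73
f 71 73 72
f 72 73 74
f 72 74 62
f 73 59 75
f 73 75 74
f 74 75 76
f 74 76 62
f 75 59 77
f 75 77 76
f 76 77 78
f 76 78 62
f 77 59 79
f 77 79 78
f 78 79 80
f 78 80 62
f 79 59 81
f 79 81 80
f 80 81 82
f 80 82 62
f 81 59 83
f 81 83 82
f 82 83 84
f 82 84 62
f 83 59 60
f 83 60 84
f 84 60 61
f 84 61 62



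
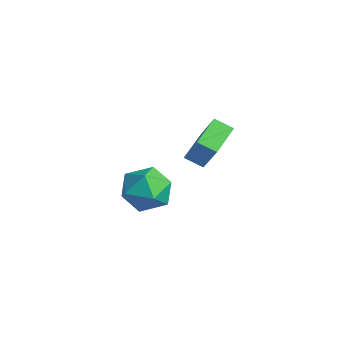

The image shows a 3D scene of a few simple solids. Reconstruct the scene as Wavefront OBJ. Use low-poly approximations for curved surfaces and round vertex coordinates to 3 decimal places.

v 1.526 -0.79 -0.249
v 2.699 -0.553 -0.534
v 1.481 -2.227 -1.626
v 2.654 -1.99 -1.911
v 2.375 -2.496 -0.825
v 2.403 -1.608 0.026
v 1.777 -1.172 -2.186
v 1.805 -0.284 -1.335
v 2.854 -0.79 -1.731
v 3.224 -1.608 -0.89
v 0.956 -1.172 -1.27
v 1.326 -1.99 -0.429
v -1.874 3.353 -3.604
v -2.508 2.709 -3.153
v -2.738 4.654 -2.96
v -3.372 4.01 -2.508
v -0.588 3.33 -1.832
v -1.222 2.686 -1.38
v -1.452 4.631 -1.187
v -2.086 3.987 -0.736
f 1 12 6
f 1 6 2
f 1 2 8
f 1 8 11
f 1 11 12
f 2 6 10
f 6 12 5
f 12 11 3
f 11 8 7
f 8 2 9
f 4 10 5
f 4 5 3
f 4 3 7
f 4 7 9
f 4 9 10
f 5 10 6
f 3 5 12
f 7 3 11
f 9 7 8
f 10 9 2
f 14 16 13
f 17 14 13
f 13 16 15
f 15 17 13
f 14 20 16
f 18 14 17
f 18 20 14
f 16 20 15
f 19 17 15
f 15 20 19
f 19 18 17
f 20 18 19



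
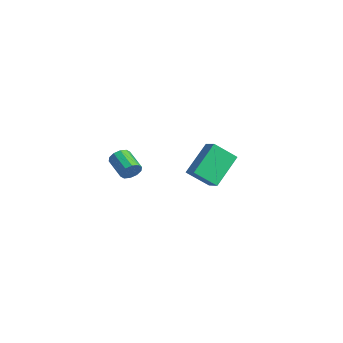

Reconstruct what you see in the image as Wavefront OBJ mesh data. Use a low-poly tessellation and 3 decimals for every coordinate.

v 1.965 -3.286 2.453
v 2.137 -3.016 2.888
v 1.026 -3.045 3.343
v 0.855 -3.314 2.907
v 2.038 -2.793 2.661
v 0.928 -2.821 3.116
v 1.911 -2.757 2.354
v 0.801 -2.786 2.809
v 1.805 -2.924 2.085
v 0.695 -2.953 2.54
v 1.76 -3.229 1.956
v 0.65 -3.257 2.411
v 1.794 -3.555 2.017
v 0.683 -3.584 2.472
v 1.892 -3.779 2.244
v 0.782 -3.807 2.699
v 2.019 -3.814 2.551
v 0.909 -3.843 3.006
v 2.125 -3.647 2.82
v 1.015 -3.676 3.275
v 2.17 -3.343 2.949
v 1.06 -3.371 3.404
v -1.654 1.399 -0.518
v -2.277 2.833 0.777
v -1.249 2.446 -1.482
v -1.872 3.88 -0.187
v -0.888 1.42 -0.173
v -1.511 2.854 1.122
v -0.483 2.467 -1.137
v -1.106 3.901 0.158
f 2 1 5
f 2 5 3
f 3 5 6
f 3 6 4
f 5 1 7
f 5 7 6
f 6 7 8
f 6 8 4
f 7 1 9
f 7 9 8
f 8 9 10
f 8 10 4
f 9 1 11
f 9 11 10
f 10 11 12
f 10 12 4
f 11 1 13
f 11 13 12
f 12 13 14
f 12 14 4
f 13 1 15
f 13 15 14
f 14 15 16
f 14 16 4
f 15 1 17
f 15 17 16
f 16 17 18
f 16 18 4
f 17 1 19
f 17 19 18
f 18 19 20
f 18 20 4
f 19 1 21
f 19 21 20
f 20 21 22
f 20 22 4
f 21 1 2
f 21 2 22
f 22 2 3
f 22 3 4
f 24 26 23
f 27 24 23
f 23 26 25
f 25 27 23
f 24 30 26
f 28 24 27
f 28 30 24
f 26 30 25
f 29 27 25
f 25 30 29
f 29 28 27
f 30 28 29



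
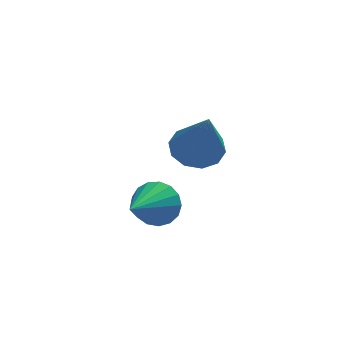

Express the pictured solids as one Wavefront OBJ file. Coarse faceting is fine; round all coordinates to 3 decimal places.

v 1.805 -3.252 1.444
v 2.467 -3.388 1.308
v 1.935 -4.148 2.976
v 2.45 -3.021 1.524
v 2.186 -2.742 1.71
v 1.777 -2.658 1.794
v 1.378 -2.8 1.745
v 1.142 -3.115 1.58
v 1.159 -3.482 1.364
v 1.423 -3.761 1.178
v 1.832 -3.846 1.094
v 2.231 -3.703 1.143
v 0.808 -3.387 -0.373
v 1.329 -3.534 0.004
v 0.052 -4.453 0.253
v 1.17 -3.321 0.174
v 0.928 -3.123 0.22
v 0.659 -2.986 0.129
v 0.423 -2.94 -0.077
v 0.276 -2.996 -0.35
v 0.251 -3.142 -0.629
v 0.353 -3.344 -0.85
v 0.559 -3.556 -0.961
v 0.823 -3.729 -0.938
v 1.083 -3.823 -0.785
v 1.28 -3.818 -0.538
v 1.369 -3.713 -0.254
f 2 1 4
f 2 4 3
f 4 1 5
f 4 5 3
f 5 1 6
f 5 6 3
f 6 1 7
f 6 7 3
f 7 1 8
f 7 8 3
f 8 1 9
f 8 9 3
f 9 1 10
f 9 10 3
f 10 1 11
f 10 11 3
f 11 1 12
f 11 12 3
f 12 1 2
f 12 2 3
f 14 13 16
f 14 16 15
f 16 13 17
f 16 17 15
f 17 13 18
f 17 18 15
f 18 13 19
f 18 19 15
f 19 13 20
f 19 20 15
f 20 13 21
f 20 21 15
f 21 13 22
f 21 22 15
f 22 13 23
f 22 23 15
f 23 13 24
f 23 24 15
f 24 13 25
f 24 25 15
f 25 13 26
f 25 26 15
f 26 13 27
f 26 27 15
f 27 13 14
f 27 14 15



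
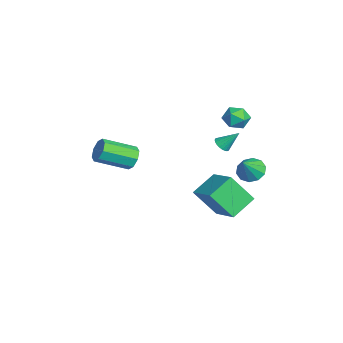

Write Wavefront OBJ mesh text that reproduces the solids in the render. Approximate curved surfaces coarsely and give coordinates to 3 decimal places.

v 1.633 0.591 -2.144
v 0.674 1.853 -1.291
v 1.864 1.911 -3.838
v 0.905 3.173 -2.985
v 3.455 1.387 -1.275
v 2.496 2.649 -0.422
v 3.686 2.707 -2.969
v 2.727 3.969 -2.116
v -2.657 2.636 -0.838
v -2.111 2.739 -1.036
v -2.463 3.624 0.218
v -2.233 2.893 -1.157
v -2.419 3.007 -1.23
v -2.642 3.065 -1.243
v -2.867 3.057 -1.194
v -3.06 2.985 -1.091
v -3.191 2.86 -0.95
v -3.242 2.701 -0.792
v -3.203 2.532 -0.64
v -3.082 2.378 -0.519
v -2.896 2.264 -0.447
v -2.673 2.206 -0.434
v -2.448 2.214 -0.482
v -2.255 2.286 -0.585
v -2.123 2.411 -0.726
v -2.073 2.57 -0.885
v 3.066 3.707 0.48
v 3.783 4.043 0.097
v 3.954 3.133 1.64
v 3.583 4.418 0.436
v 3.186 4.522 0.792
v 2.742 4.314 1.029
v 2.422 3.875 1.056
v 2.348 3.372 0.864
v 2.548 2.997 0.524
v 2.946 2.893 0.168
v 3.389 3.1 -0.069
v 3.709 3.539 -0.096
v 0.255 -2.741 0.009
v 0.655 -3.005 -0.668
v 0.926 -4.962 0.253
v 0.525 -4.699 0.931
v 1.047 -2.749 -0.239
v 1.317 -4.706 0.683
v 0.974 -2.488 0.336
v 1.245 -4.445 1.257
v 0.48 -2.376 0.72
v 0.751 -4.333 1.641
v -0.146 -2.478 0.687
v 0.125 -4.435 1.608
v -0.537 -2.734 0.257
v -0.267 -4.691 1.179
v -0.465 -2.995 -0.317
v -0.194 -4.952 0.604
v 0.029 -3.107 -0.701
v 0.3 -5.064 0.22
v -2.698 4.33 1.372
v -2.264 3.835 0.737
v -3.136 3.085 2.043
v -2.702 2.59 1.408
v -2.221 3.082 2.011
v -1.951 3.851 1.596
v -3.449 3.069 1.184
v -3.179 3.838 0.769
v -2.729 3.055 0.62
v -1.97 3.064 1.131
v -3.43 3.856 1.649
v -2.671 3.865 2.16
f 2 4 1
f 5 2 1
f 1 4 3
f 3 5 1
f 2 8 4
f 6 2 5
f 6 8 2
f 4 8 3
f 7 5 3
f 3 8 7
f 7 6 5
f 8 6 7
f 10 9 12
f 10 12 11
f 12 9 13
f 12 13 11
f 13 9 14
f 13 14 11
f 14 9 15
f 14 15 11
f 15 9 16
f 15 16 11
f 16 9 17
f 16 17 11
f 17 9 18
f 17 18 11
f 18 9 19
f 18 19 11
f 19 9 20
f 19 20 11
f 20 9 21
f 20 21 11
f 21 9 22
f 21 22 11
f 22 9 23
f 22 23 11
f 23 9 24
f 23 24 11
f 24 9 25
f 24 25 11
f 25 9 26
f 25 26 11
f 26 9 10
f 26 10 11
f 28 27 30
f 28 30 29
f 30 27 31
f 30 31 29
f 31 27 32
f 31 32 29
f 32 27 33
f 32 33 29
f 33 27 34
f 33 34 29
f 34 27 35
f 34 35 29
f 35 27 36
f 35 36 29
f 36 27 37
f 36 37 29
f 37 27 38
f 37 38 29
f 38 27 28
f 38 28 29
f 40 39 43
f 40 43 41
f 41 43 44
f 41 44 42
f 43 39 45
f 43 45 44
f 44 45 46
f 44 46 42
f 45 39 47
f 45 47 46
f 46 47 48
f 46 48 42
f 47 39 49
f 47 49 48
f 48 49 50
f 48 50 42
f 49 39 51
f 49 51 50
f 50 51 52
f 50 52 42
f 51 39 53
f 51 53 52
f 52 53 54
f 52 54 42
f 53 39 55
f 53 55 54
f 54 55 56
f 54 56 42
f 55 39 40
f 55 40 56
f 56 40 41
f 56 41 42
f 57 68 62
f 57 62 58
f 57 58 64
f 57 64 67
f 57 67 68
f 58 62 66
f 62 68 61
f 68 67 59
f 67 64 63
f 64 58 65
f 60 66 61
f 60 61 59
f 60 59 63
f 60 63 65
f 60 65 66
f 61 66 62
f 59 61 68
f 63 59 67
f 65 63 64
f 66 65 58



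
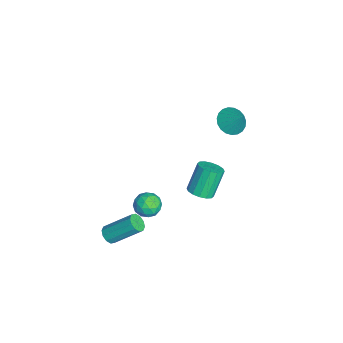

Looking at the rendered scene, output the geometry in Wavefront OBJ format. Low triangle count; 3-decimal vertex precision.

v -4.317 2.574 -2.157
v -3.925 3.151 -2.709
v -3.623 3.166 -1.043
v -4.234 3.333 -2.613
v -4.556 3.383 -2.439
v -4.837 3.293 -2.216
v -5.029 3.079 -1.982
v -5.097 2.778 -1.779
v -5.03 2.441 -1.641
v -4.841 2.127 -1.592
v -4.56 1.89 -1.641
v -4.238 1.772 -1.779
v -3.929 1.792 -1.982
v -3.688 1.947 -2.216
v -3.555 2.211 -2.439
v -3.554 2.537 -2.613
v -3.685 2.87 -2.709
v 2.687 -1.605 -1.094
v 3.093 -1.626 -1.758
v 2.807 -2.854 -0.982
v 3.213 -2.875 -1.646
v 3.52 -2.546 -1.011
v 3.447 -1.774 -1.08
v 2.453 -2.706 -1.66
v 2.38 -1.934 -1.729
v 2.949 -2.306 -2.107
v 3.608 -2.207 -1.706
v 2.292 -2.273 -1.034
v 2.951 -2.174 -0.633
v 2.88 -1.506 -1.436
v 3.02 -2.974 -1.304
v 3.201 -2.78 -0.931
v 3.44 -2.793 -1.321
v 3.088 -1.593 -1.038
v 3.326 -1.605 -1.428
v 3.577 -2.146 -0.989
v 2.574 -2.875 -1.312
v 2.812 -2.887 -1.702
v 2.46 -1.687 -1.419
v 2.699 -1.7 -1.809
v 2.323 -2.334 -1.751
v 3.034 -1.918 -2.031
v 3.104 -2.652 -1.965
v 2.657 -2.553 -1.973
v 2.614 -2.099 -2.014
v 3.421 -1.86 -1.796
v 3.491 -2.594 -1.73
v 3.672 -2.4 -1.357
v 3.629 -1.947 -1.398
v 3.336 -2.26 -2.001
v 2.409 -1.886 -1.01
v 2.479 -2.62 -0.944
v 2.271 -2.533 -1.342
v 2.228 -2.08 -1.383
v 2.796 -1.828 -0.775
v 2.866 -2.562 -0.709
v 3.286 -2.381 -0.726
v 3.243 -1.927 -0.767
v 2.564 -2.22 -0.739
v 1.815 0.497 -1.744
v 2.282 0.086 -1.362
v 1.611 0.671 0.086
v 1.145 1.083 -0.296
v 2.46 0.415 -1.412
v 1.79 1 0.036
v 2.466 0.766 -1.551
v 1.795 1.351 -0.103
v 2.297 1.046 -1.742
v 1.627 1.631 -0.294
v 2 1.178 -1.934
v 1.329 1.763 -0.485
v 1.653 1.128 -2.074
v 0.982 1.713 -0.626
v 1.349 0.909 -2.126
v 0.678 1.494 -0.678
v 1.17 0.58 -2.076
v 0.5 1.165 -0.628
v 1.165 0.229 -1.937
v 0.494 0.814 -0.489
v 1.333 -0.051 -1.746
v 0.663 0.534 -0.298
v 1.631 -0.183 -1.555
v 0.96 0.402 -0.106
v 1.978 -0.133 -1.414
v 1.307 0.452 0.034
v 2.795 -4.222 -4.145
v 3.129 -4.543 -3.831
v 3.34 -3.079 -2.56
v 3.005 -2.758 -2.875
v 3.327 -4.373 -4.059
v 3.537 -2.91 -2.788
v 3.322 -4.146 -4.32
v 3.532 -2.682 -3.049
v 3.115 -3.948 -4.514
v 3.325 -2.484 -3.243
v 2.786 -3.854 -4.568
v 2.996 -2.39 -3.297
v 2.46 -3.901 -4.46
v 2.671 -2.437 -3.189
v 2.263 -4.07 -4.232
v 2.473 -2.607 -2.961
v 2.268 -4.298 -3.971
v 2.478 -2.834 -2.7
v 2.475 -4.496 -3.777
v 2.685 -3.032 -2.506
v 2.804 -4.59 -3.723
v 3.014 -3.126 -2.452
f 2 1 4
f 2 4 3
f 4 1 5
f 4 5 3
f 5 1 6
f 5 6 3
f 6 1 7
f 6 7 3
f 7 1 8
f 7 8 3
f 8 1 9
f 8 9 3
f 9 1 10
f 9 10 3
f 10 1 11
f 10 11 3
f 11 1 12
f 11 12 3
f 12 1 13
f 12 13 3
f 13 1 14
f 13 14 3
f 14 1 15
f 14 15 3
f 15 1 16
f 15 16 3
f 16 1 17
f 16 17 3
f 17 1 2
f 17 2 3
f 18 55 34
f 55 29 58
f 34 58 23
f 55 58 34
f 18 34 30
f 34 23 35
f 30 35 19
f 34 35 30
f 18 30 39
f 30 19 40
f 39 40 25
f 30 40 39
f 18 39 51
f 39 25 54
f 51 54 28
f 39 54 51
f 18 51 55
f 51 28 59
f 55 59 29
f 51 59 55
f 19 35 46
f 35 23 49
f 46 49 27
f 35 49 46
f 23 58 36
f 58 29 57
f 36 57 22
f 58 57 36
f 29 59 56
f 59 28 52
f 56 52 20
f 59 52 56
f 28 54 53
f 54 25 41
f 53 41 24
f 54 41 53
f 25 40 45
f 40 19 42
f 45 42 26
f 40 42 45
f 21 47 33
f 47 27 48
f 33 48 22
f 47 48 33
f 21 33 31
f 33 22 32
f 31 32 20
f 33 32 31
f 21 31 38
f 31 20 37
f 38 37 24
f 31 37 38
f 21 38 43
f 38 24 44
f 43 44 26
f 38 44 43
f 21 43 47
f 43 26 50
f 47 50 27
f 43 50 47
f 22 48 36
f 48 27 49
f 36 49 23
f 48 49 36
f 20 32 56
f 32 22 57
f 56 57 29
f 32 57 56
f 24 37 53
f 37 20 52
f 53 52 28
f 37 52 53
f 26 44 45
f 44 24 41
f 45 41 25
f 44 41 45
f 27 50 46
f 50 26 42
f 46 42 19
f 50 42 46
f 61 60 64
f 61 64 62
f 62 64 65
f 62 65 63
f 64 60 66
f 64 66 65
f 65 66 67
f 65 67 63
f 66 60 68
f 66 68 67
f 67 68 69
f 67 69 63
f 68 60 70
f 68 70 69
f 69 70 71
f 69 71 63
f 70 60 72
f 70 72 71
f 71 72 73
f 71 73 63
f 72 60 74
f 72 74 73
f 73 74 75
f 73 75 63
f 74 60 76
f 74 76 75
f 75 76 77
f 75 77 63
f 76 60 78
f 76 78 77
f 77 78 79
f 77 79 63
f 78 60 80
f 78 80 79
f 79 80 81
f 79 81 63
f 80 60 82
f 80 82 81
f 81 82 83
f 81 83 63
f 82 60 84
f 82 84 83
f 83 84 85
f 83 85 63
f 84 60 61
f 84 61 85
f 85 61 62
f 85 62 63
f 87 86 90
f 87 90 88
f 88 90 91
f 88 91 89
f 90 86 92
f 90 92 91
f 91 92 93
f 91 93 89
f 92 86 94
f 92 94 93
f 93 94 95
f 93 95 89
f 94 86 96
f 94 96 95
f 95 96 97
f 95 97 89
f 96 86 98
f 96 98 97
f 97 98 99
f 97 99 89
f 98 86 100
f 98 100 99
f 99 100 101
f 99 101 89
f 100 86 102
f 100 102 101
f 101 102 103
f 101 103 89
f 102 86 104
f 102 104 103
f 103 104 105
f 103 105 89
f 104 86 106
f 104 106 105
f 105 106 107
f 105 107 89
f 106 86 87
f 106 87 107
f 107 87 88
f 107 88 89



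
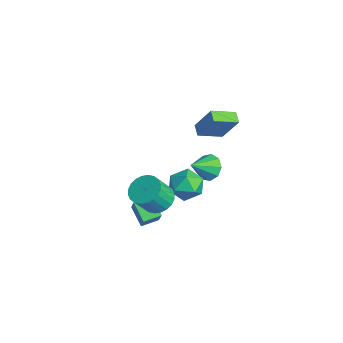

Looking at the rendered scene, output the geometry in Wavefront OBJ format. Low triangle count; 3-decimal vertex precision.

v -0.656 -2.488 -5.078
v -1.847 -2.734 -4.184
v -0.734 -1.34 -4.867
v -1.926 -1.586 -3.972
v 0.566 -2.694 -3.508
v -0.626 -2.94 -2.613
v 0.487 -1.546 -3.296
v -0.704 -1.792 -2.402
v 0.236 0.793 -0.692
v 1.378 0.671 -1.07
v 0.342 -0.951 0.19
v 1.484 -1.073 -0.188
v 1.21 -0.246 0.65
v 1.144 0.832 0.106
v 0.576 -1.112 -0.986
v 0.51 -0.034 -1.53
v 1.588 -0.506 -1.251
v 1.98 0.029 -0.24
v -0.26 -0.309 -0.64
v 0.132 0.226 0.371
v -0.457 0.999 2.796
v -1.216 1.081 3.121
v -0.535 2.592 2.21
v -1.294 2.675 2.535
v 0.394 1.705 4.605
v -0.365 1.788 4.93
v 0.316 3.299 4.019
v -0.443 3.381 4.344
v -3.293 2.719 -3.01
v -2.328 2.993 -3.126
v -2.787 1.361 -2.01
v -2.596 3.303 -2.57
v -3.191 3.339 -2.219
v -3.833 3.085 -2.239
v -4.223 2.66 -2.62
v -4.177 2.262 -3.183
v -3.718 2.078 -3.665
v -3.06 2.193 -3.841
v -2.511 2.555 -3.628
v 1.324 -2.002 -0.876
v 2.134 -2.498 -1.389
v 2.467 -3.455 0.063
v 1.656 -2.958 0.576
v 2.334 -2.169 -1.218
v 2.667 -3.126 0.234
v 2.381 -1.815 -0.995
v 2.713 -2.772 0.457
v 2.266 -1.489 -0.754
v 2.599 -2.445 0.698
v 2.008 -1.241 -0.531
v 2.341 -2.197 0.92
v 1.646 -1.109 -0.361
v 1.979 -2.065 1.09
v 1.235 -1.112 -0.269
v 1.568 -2.069 1.182
v 0.837 -1.252 -0.27
v 1.17 -2.208 1.182
v 0.513 -1.505 -0.363
v 0.846 -2.462 1.089
v 0.313 -1.834 -0.534
v 0.646 -2.791 0.918
v 0.267 -2.188 -0.757
v 0.599 -3.145 0.695
v 0.381 -2.515 -0.998
v 0.714 -3.471 0.454
v 0.639 -2.763 -1.22
v 0.972 -3.719 0.231
v 1.001 -2.895 -1.39
v 1.334 -3.851 0.061
v 1.412 -2.891 -1.482
v 1.745 -3.848 -0.031
v 1.81 -2.752 -1.482
v 2.143 -3.708 -0.03
f 2 4 1
f 5 2 1
f 1 4 3
f 3 5 1
f 2 8 4
f 6 2 5
f 6 8 2
f 4 8 3
f 7 5 3
f 3 8 7
f 7 6 5
f 8 6 7
f 9 20 14
f 9 14 10
f 9 10 16
f 9 16 19
f 9 19 20
f 10 14 18
f 14 20 13
f 20 19 11
f 19 16 15
f 16 10 17
f 12 18 13
f 12 13 11
f 12 11 15
f 12 15 17
f 12 17 18
f 13 18 14
f 11 13 20
f 15 11 19
f 17 15 16
f 18 17 10
f 22 24 21
f 25 22 21
f 21 24 23
f 23 25 21
f 22 28 24
f 26 22 25
f 26 28 22
f 24 28 23
f 27 25 23
f 23 28 27
f 27 26 25
f 28 26 27
f 30 29 32
f 30 32 31
f 32 29 33
f 32 33 31
f 33 29 34
f 33 34 31
f 34 29 35
f 34 35 31
f 35 29 36
f 35 36 31
f 36 29 37
f 36 37 31
f 37 29 38
f 37 38 31
f 38 29 39
f 38 39 31
f 39 29 30
f 39 30 31
f 41 40 44
f 41 44 42
f 42 44 45
f 42 45 43
f 44 40 46
f 44 46 45
f 45 46 47
f 45 47 43
f 46 40 48
f 46 48 47
f 47 48 49
f 47 49 43
f 48 40 50
f 48 50 49
f 49 50 51
f 49 51 43
f 50 40 52
f 50 52 51
f 51 52 53
f 51 53 43
f 52 40 54
f 52 54 53
f 53 54 55
f 53 55 43
f 54 40 56
f 54 56 55
f 55 56 57
f 55 57 43
f 56 40 58
f 56 58 57
f 57 58 59
f 57 59 43
f 58 40 60
f 58 60 59
f 59 60 61
f 59 61 43
f 60 40 62
f 60 62 61
f 61 62 63
f 61 63 43
f 62 40 64
f 62 64 63
f 63 64 65
f 63 65 43
f 64 40 66
f 64 66 65
f 65 66 67
f 65 67 43
f 66 40 68
f 66 68 67
f 67 68 69
f 67 69 43
f 68 40 70
f 68 70 69
f 69 70 71
f 69 71 43
f 70 40 72
f 70 72 71
f 71 72 73
f 71 73 43
f 72 40 41
f 72 41 73
f 73 41 42
f 73 42 43



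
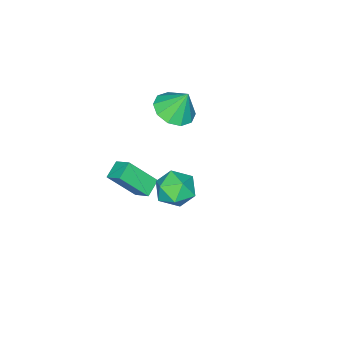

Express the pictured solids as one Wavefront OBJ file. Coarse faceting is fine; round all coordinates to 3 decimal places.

v -1.537 -3.616 1.103
v -0.915 -4.283 1.513
v -1.743 -3.024 2.377
v -0.581 -3.792 1.34
v -0.612 -3.235 1.076
v -0.996 -2.822 0.822
v -1.587 -2.713 0.676
v -2.158 -2.948 0.692
v -2.492 -3.439 0.866
v -2.461 -3.997 1.13
v -2.077 -4.409 1.383
v -1.486 -4.518 1.53
v 3.008 1.002 3.17
v 3.577 1.584 2.73
v 3.903 -0.144 2.81
v 4.472 0.438 2.37
v 4.402 0.468 3.292
v 3.849 1.176 3.515
v 3.631 0.264 2.025
v 3.078 0.972 2.248
v 3.962 1.128 2.023
v 4.439 1.254 2.806
v 3.041 0.186 2.734
v 3.518 0.312 3.517
v 1.261 -4.543 -1.031
v 1.354 -3.734 -0.486
v 0.515 -3.595 -2.312
v 0.609 -2.786 -1.768
v 2.071 -4.394 -1.392
v 2.165 -3.585 -0.848
v 1.326 -3.446 -2.674
v 1.419 -2.637 -2.129
f 2 1 4
f 2 4 3
f 4 1 5
f 4 5 3
f 5 1 6
f 5 6 3
f 6 1 7
f 6 7 3
f 7 1 8
f 7 8 3
f 8 1 9
f 8 9 3
f 9 1 10
f 9 10 3
f 10 1 11
f 10 11 3
f 11 1 12
f 11 12 3
f 12 1 2
f 12 2 3
f 13 24 18
f 13 18 14
f 13 14 20
f 13 20 23
f 13 23 24
f 14 18 22
f 18 24 17
f 24 23 15
f 23 20 19
f 20 14 21
f 16 22 17
f 16 17 15
f 16 15 19
f 16 19 21
f 16 21 22
f 17 22 18
f 15 17 24
f 19 15 23
f 21 19 20
f 22 21 14
f 26 28 25
f 29 26 25
f 25 28 27
f 27 29 25
f 26 32 28
f 30 26 29
f 30 32 26
f 28 32 27
f 31 29 27
f 27 32 31
f 31 30 29
f 32 30 31



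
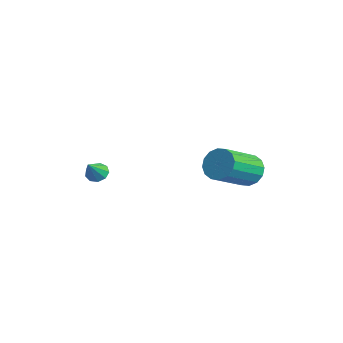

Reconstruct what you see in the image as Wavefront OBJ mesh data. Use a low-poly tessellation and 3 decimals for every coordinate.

v -0.312 -2.645 -0.271
v 0.085 -2.765 -0.601
v 0.192 -3.235 0.551
v 0.159 -2.457 -0.425
v 0.012 -2.237 -0.177
v -0.286 -2.208 0.027
v -0.596 -2.383 0.092
v -0.774 -2.681 -0.013
v -0.735 -2.963 -0.239
v -0.499 -3.095 -0.479
v -0.175 -3.017 -0.622
v 1.976 3.159 -0.281
v 2.719 3.209 -0.649
v 3.326 1.551 0.353
v 2.584 1.501 0.721
v 2.757 3.44 -0.289
v 3.365 1.782 0.713
v 2.586 3.596 0.073
v 3.194 1.938 1.075
v 2.252 3.635 0.34
v 2.859 1.977 1.342
v 1.844 3.547 0.441
v 2.451 1.889 1.443
v 1.471 3.354 0.348
v 2.079 1.696 1.35
v 1.234 3.109 0.087
v 1.841 1.451 1.089
v 1.195 2.878 -0.273
v 1.803 1.22 0.729
v 1.366 2.722 -0.635
v 1.974 1.064 0.367
v 1.701 2.683 -0.902
v 2.308 1.025 0.1
v 2.109 2.771 -1.003
v 2.716 1.113 -0.001
v 2.481 2.964 -0.91
v 3.089 1.306 0.092
f 2 1 4
f 2 4 3
f 4 1 5
f 4 5 3
f 5 1 6
f 5 6 3
f 6 1 7
f 6 7 3
f 7 1 8
f 7 8 3
f 8 1 9
f 8 9 3
f 9 1 10
f 9 10 3
f 10 1 11
f 10 11 3
f 11 1 2
f 11 2 3
f 13 12 16
f 13 16 14
f 14 16 17
f 14 17 15
f 16 12 18
f 16 18 17
f 17 18 19
f 17 19 15
f 18 12 20
f 18 20 19
f 19 20 21
f 19 21 15
f 20 12 22
f 20 22 21
f 21 22 23
f 21 23 15
f 22 12 24
f 22 24 23
f 23 24 25
f 23 25 15
f 24 12 26
f 24 26 25
f 25 26 27
f 25 27 15
f 26 12 28
f 26 28 27
f 27 28 29
f 27 29 15
f 28 12 30
f 28 30 29
f 29 30 31
f 29 31 15
f 30 12 32
f 30 32 31
f 31 32 33
f 31 33 15
f 32 12 34
f 32 34 33
f 33 34 35
f 33 35 15
f 34 12 36
f 34 36 35
f 35 36 37
f 35 37 15
f 36 12 13
f 36 13 37
f 37 13 14
f 37 14 15



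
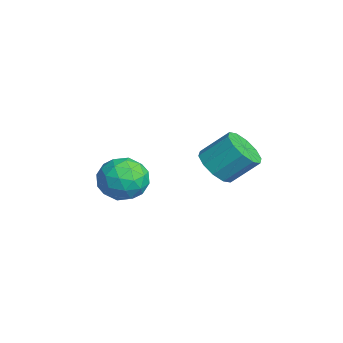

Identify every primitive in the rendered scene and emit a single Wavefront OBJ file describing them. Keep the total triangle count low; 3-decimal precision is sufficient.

v -2.917 -0.799 0.201
v -2.377 -1.166 -0.829
v -3.703 -2.594 0.429
v -3.163 -2.961 -0.601
v -2.49 -2.717 0.386
v -2.004 -1.607 0.245
v -4.076 -2.153 -0.645
v -3.59 -1.043 -0.786
v -3.093 -2.003 -1.352
v -2.113 -2.351 -0.715
v -3.967 -1.409 0.315
v -2.987 -1.757 0.952
v -2.578 -0.825 -0.334
v -3.502 -2.935 -0.066
v -3.107 -2.792 0.514
v -2.789 -3.007 -0.091
v -2.359 -1.084 0.298
v -2.041 -1.3 -0.308
v -2.108 -2.211 0.406
v -4.039 -2.46 -0.092
v -3.721 -2.676 -0.698
v -3.291 -0.753 -0.309
v -2.973 -0.968 -0.914
v -3.972 -1.549 -0.806
v -2.681 -1.532 -1.247
v -3.144 -2.588 -1.113
v -3.68 -2.113 -1.139
v -3.394 -1.46 -1.222
v -2.105 -1.737 -0.872
v -2.568 -2.792 -0.739
v -2.172 -2.649 -0.158
v -1.887 -1.996 -0.241
v -2.527 -2.229 -1.18
v -3.512 -0.968 0.339
v -3.975 -2.023 0.472
v -4.193 -1.764 -0.159
v -3.908 -1.111 -0.242
v -2.936 -1.172 0.713
v -3.399 -2.228 0.847
v -2.686 -2.3 0.822
v -2.4 -1.647 0.739
v -3.553 -1.531 0.78
v 1.525 1.049 2.726
v 2.101 0.427 3.237
v 2.352 1.569 4.344
v 1.775 2.191 3.834
v 2.455 0.732 2.842
v 2.706 1.874 3.949
v 2.454 1.159 2.403
v 2.705 2.3 3.51
v 2.098 1.543 2.088
v 2.348 2.685 3.195
v 1.522 1.739 2.016
v 1.773 2.88 3.123
v 0.948 1.671 2.216
v 1.199 2.813 3.323
v 0.594 1.366 2.611
v 0.845 2.508 3.718
v 0.595 0.94 3.05
v 0.846 2.081 4.157
v 0.952 0.555 3.365
v 1.202 1.697 4.472
v 1.527 0.36 3.437
v 1.778 1.501 4.544
f 1 38 17
f 38 12 41
f 17 41 6
f 38 41 17
f 1 17 13
f 17 6 18
f 13 18 2
f 17 18 13
f 1 13 22
f 13 2 23
f 22 23 8
f 13 23 22
f 1 22 34
f 22 8 37
f 34 37 11
f 22 37 34
f 1 34 38
f 34 11 42
f 38 42 12
f 34 42 38
f 2 18 29
f 18 6 32
f 29 32 10
f 18 32 29
f 6 41 19
f 41 12 40
f 19 40 5
f 41 40 19
f 12 42 39
f 42 11 35
f 39 35 3
f 42 35 39
f 11 37 36
f 37 8 24
f 36 24 7
f 37 24 36
f 8 23 28
f 23 2 25
f 28 25 9
f 23 25 28
f 4 30 16
f 30 10 31
f 16 31 5
f 30 31 16
f 4 16 14
f 16 5 15
f 14 15 3
f 16 15 14
f 4 14 21
f 14 3 20
f 21 20 7
f 14 20 21
f 4 21 26
f 21 7 27
f 26 27 9
f 21 27 26
f 4 26 30
f 26 9 33
f 30 33 10
f 26 33 30
f 5 31 19
f 31 10 32
f 19 32 6
f 31 32 19
f 3 15 39
f 15 5 40
f 39 40 12
f 15 40 39
f 7 20 36
f 20 3 35
f 36 35 11
f 20 35 36
f 9 27 28
f 27 7 24
f 28 24 8
f 27 24 28
f 10 33 29
f 33 9 25
f 29 25 2
f 33 25 29
f 44 43 47
f 44 47 45
f 45 47 48
f 45 48 46
f 47 43 49
f 47 49 48
f 48 49 50
f 48 50 46
f 49 43 51
f 49 51 50
f 50 51 52
f 50 52 46
f 51 43 53
f 51 53 52
f 52 53 54
f 52 54 46
f 53 43 55
f 53 55 54
f 54 55 56
f 54 56 46
f 55 43 57
f 55 57 56
f 56 57 58
f 56 58 46
f 57 43 59
f 57 59 58
f 58 59 60
f 58 60 46
f 59 43 61
f 59 61 60
f 60 61 62
f 60 62 46
f 61 43 63
f 61 63 62
f 62 63 64
f 62 64 46
f 63 43 44
f 63 44 64
f 64 44 45
f 64 45 46



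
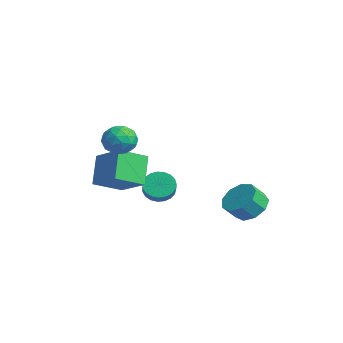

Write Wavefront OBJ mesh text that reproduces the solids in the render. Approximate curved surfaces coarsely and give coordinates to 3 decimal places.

v -1.319 -0.701 -2.61
v -0.757 -0.635 -3.297
v 0.142 -1.013 -2.596
v -0.421 -1.079 -1.91
v -0.733 -0.299 -3.145
v 0.166 -0.677 -2.445
v -0.81 -0.031 -2.901
v 0.088 -0.409 -2.201
v -0.976 0.12 -2.607
v -0.078 -0.258 -1.907
v -1.201 0.13 -2.313
v -0.303 -0.248 -1.613
v -1.446 -0.004 -2.071
v -0.548 -0.382 -1.371
v -1.67 -0.259 -1.922
v -0.771 -0.637 -1.222
v -1.832 -0.59 -1.891
v -0.934 -0.968 -1.191
v -1.906 -0.94 -1.986
v -1.008 -1.318 -1.285
v -1.879 -1.249 -2.188
v -0.981 -1.627 -1.488
v -1.755 -1.463 -2.463
v -0.856 -1.841 -1.763
v -1.555 -1.545 -2.763
v -0.657 -1.923 -2.063
v -1.315 -1.482 -3.037
v -0.416 -1.86 -2.337
v -1.075 -1.283 -3.238
v -0.177 -1.661 -2.538
v -0.878 -0.984 -3.329
v 0.021 -1.362 -2.629
v 1.528 -3.501 2.92
v 2.01 -4.114 2.33
v 0.23 -3.666 2.03
v 0.712 -4.279 1.44
v 0.489 -4.551 2.353
v 1.292 -4.449 2.903
v 0.948 -3.331 1.457
v 1.751 -3.229 2.007
v 1.652 -4.009 1.426
v 1.368 -4.764 1.98
v 0.872 -3.016 2.38
v 0.588 -3.771 2.934
v 1.883 -3.793 2.703
v 0.357 -3.987 1.657
v 0.226 -4.147 2.193
v 0.51 -4.508 1.847
v 1.461 -3.99 3.04
v 1.744 -4.351 2.693
v 0.85 -4.608 2.706
v 0.496 -3.429 1.667
v 0.779 -3.79 1.32
v 1.73 -3.272 2.513
v 2.014 -3.633 2.167
v 1.39 -3.172 1.654
v 1.956 -4.092 1.825
v 1.193 -4.189 1.302
v 1.332 -3.631 1.312
v 1.803 -3.571 1.635
v 1.789 -4.535 2.151
v 1.026 -4.632 1.628
v 0.895 -4.792 2.164
v 1.367 -4.732 2.487
v 1.578 -4.474 1.619
v 1.214 -3.148 2.732
v 0.451 -3.245 2.209
v 0.873 -3.048 1.873
v 1.345 -2.988 2.196
v 1.047 -3.591 3.058
v 0.284 -3.688 2.535
v 0.437 -4.209 2.725
v 0.908 -4.149 3.048
v 0.662 -3.306 2.741
v 2.093 2.986 -3.242
v 3.142 3.243 -3.093
v 3.216 2.45 -2.249
v 2.167 2.194 -2.398
v 2.711 3.667 -2.657
v 2.785 2.875 -1.813
v 1.991 3.773 -2.494
v 2.065 2.98 -1.65
v 1.319 3.51 -2.682
v 1.393 2.718 -1.838
v 1.009 3.003 -3.131
v 1.083 2.21 -2.287
v 1.206 2.487 -3.633
v 1.28 1.695 -2.789
v 1.818 2.205 -3.951
v 1.892 1.413 -3.107
v 2.559 2.289 -3.938
v 2.633 1.496 -3.094
v 3.082 2.698 -3.599
v 3.156 1.906 -2.755
v -2.274 -3.815 -0.091
v -0.488 -3.283 0.856
v -2.379 -2.154 -0.827
v -0.593 -1.622 0.12
v -1.267 -4.438 -1.64
v 0.519 -3.906 -0.693
v -1.372 -2.777 -2.376
v 0.414 -2.245 -1.429
f 2 1 5
f 2 5 3
f 3 5 6
f 3 6 4
f 5 1 7
f 5 7 6
f 6 7 8
f 6 8 4
f 7 1 9
f 7 9 8
f 8 9 10
f 8 10 4
f 9 1 11
f 9 11 10
f 10 11 12
f 10 12 4
f 11 1 13
f 11 13 12
f 12 13 14
f 12 14 4
f 13 1 15
f 13 15 14
f 14 15 16
f 14 16 4
f 15 1 17
f 15 17 16
f 16 17 18
f 16 18 4
f 17 1 19
f 17 19 18
f 18 19 20
f 18 20 4
f 19 1 21
f 19 21 20
f 20 21 22
f 20 22 4
f 21 1 23
f 21 23 22
f 22 23 24
f 22 24 4
f 23 1 25
f 23 25 24
f 24 25 26
f 24 26 4
f 25 1 27
f 25 27 26
f 26 27 28
f 26 28 4
f 27 1 29
f 27 29 28
f 28 29 30
f 28 30 4
f 29 1 31
f 29 31 30
f 30 31 32
f 30 32 4
f 31 1 2
f 31 2 32
f 32 2 3
f 32 3 4
f 33 70 49
f 70 44 73
f 49 73 38
f 70 73 49
f 33 49 45
f 49 38 50
f 45 50 34
f 49 50 45
f 33 45 54
f 45 34 55
f 54 55 40
f 45 55 54
f 33 54 66
f 54 40 69
f 66 69 43
f 54 69 66
f 33 66 70
f 66 43 74
f 70 74 44
f 66 74 70
f 34 50 61
f 50 38 64
f 61 64 42
f 50 64 61
f 38 73 51
f 73 44 72
f 51 72 37
f 73 72 51
f 44 74 71
f 74 43 67
f 71 67 35
f 74 67 71
f 43 69 68
f 69 40 56
f 68 56 39
f 69 56 68
f 40 55 60
f 55 34 57
f 60 57 41
f 55 57 60
f 36 62 48
f 62 42 63
f 48 63 37
f 62 63 48
f 36 48 46
f 48 37 47
f 46 47 35
f 48 47 46
f 36 46 53
f 46 35 52
f 53 52 39
f 46 52 53
f 36 53 58
f 53 39 59
f 58 59 41
f 53 59 58
f 36 58 62
f 58 41 65
f 62 65 42
f 58 65 62
f 37 63 51
f 63 42 64
f 51 64 38
f 63 64 51
f 35 47 71
f 47 37 72
f 71 72 44
f 47 72 71
f 39 52 68
f 52 35 67
f 68 67 43
f 52 67 68
f 41 59 60
f 59 39 56
f 60 56 40
f 59 56 60
f 42 65 61
f 65 41 57
f 61 57 34
f 65 57 61
f 76 75 79
f 76 79 77
f 77 79 80
f 77 80 78
f 79 75 81
f 79 81 80
f 80 81 82
f 80 82 78
f 81 75 83
f 81 83 82
f 82 83 84
f 82 84 78
f 83 75 85
f 83 85 84
f 84 85 86
f 84 86 78
f 85 75 87
f 85 87 86
f 86 87 88
f 86 88 78
f 87 75 89
f 87 89 88
f 88 89 90
f 88 90 78
f 89 75 91
f 89 91 90
f 90 91 92
f 90 92 78
f 91 75 93
f 91 93 92
f 92 93 94
f 92 94 78
f 93 75 76
f 93 76 94
f 94 76 77
f 94 77 78
f 96 98 95
f 99 96 95
f 95 98 97
f 97 99 95
f 96 102 98
f 100 96 99
f 100 102 96
f 98 102 97
f 101 99 97
f 97 102 101
f 101 100 99
f 102 100 101

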